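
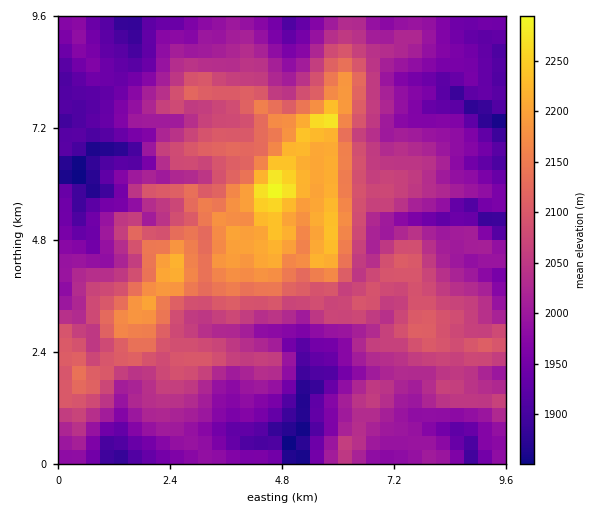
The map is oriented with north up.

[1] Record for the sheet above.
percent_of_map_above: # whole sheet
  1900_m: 96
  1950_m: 83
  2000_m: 62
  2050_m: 41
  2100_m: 22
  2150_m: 12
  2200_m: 6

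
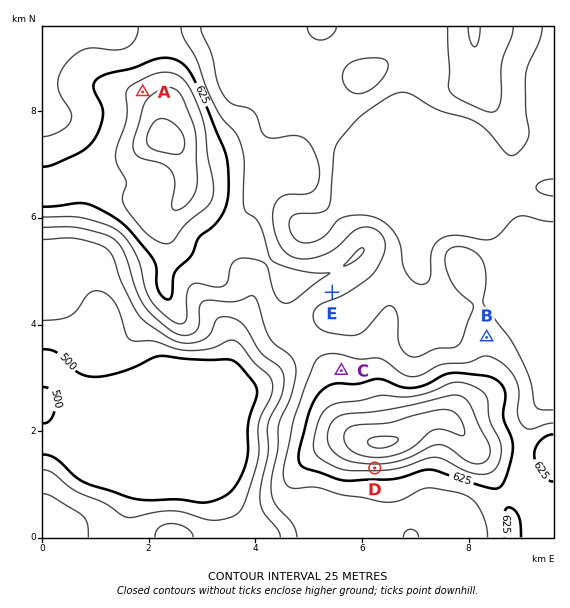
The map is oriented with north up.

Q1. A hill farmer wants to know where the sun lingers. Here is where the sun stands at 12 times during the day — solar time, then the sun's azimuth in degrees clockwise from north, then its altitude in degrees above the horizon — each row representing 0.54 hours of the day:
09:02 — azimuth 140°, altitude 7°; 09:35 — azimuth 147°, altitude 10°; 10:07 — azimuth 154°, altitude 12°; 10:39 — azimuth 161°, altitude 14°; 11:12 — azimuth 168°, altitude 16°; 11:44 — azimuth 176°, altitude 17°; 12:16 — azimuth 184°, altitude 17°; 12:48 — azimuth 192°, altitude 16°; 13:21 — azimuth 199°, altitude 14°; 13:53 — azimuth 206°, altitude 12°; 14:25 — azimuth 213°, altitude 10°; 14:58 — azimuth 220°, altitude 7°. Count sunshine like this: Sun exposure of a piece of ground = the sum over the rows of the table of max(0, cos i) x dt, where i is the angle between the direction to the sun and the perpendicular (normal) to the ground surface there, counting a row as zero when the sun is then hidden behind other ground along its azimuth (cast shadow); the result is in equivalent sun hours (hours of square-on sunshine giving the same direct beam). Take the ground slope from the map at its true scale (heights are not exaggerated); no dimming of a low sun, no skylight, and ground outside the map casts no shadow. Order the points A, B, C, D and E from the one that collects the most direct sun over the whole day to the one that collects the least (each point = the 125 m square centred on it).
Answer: D > E > B ≈ C ≈ A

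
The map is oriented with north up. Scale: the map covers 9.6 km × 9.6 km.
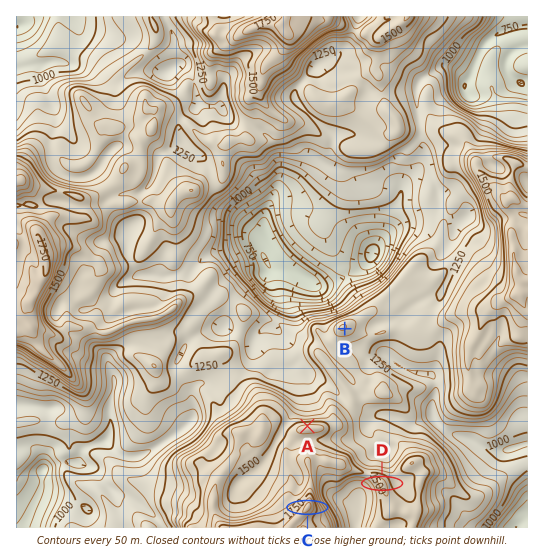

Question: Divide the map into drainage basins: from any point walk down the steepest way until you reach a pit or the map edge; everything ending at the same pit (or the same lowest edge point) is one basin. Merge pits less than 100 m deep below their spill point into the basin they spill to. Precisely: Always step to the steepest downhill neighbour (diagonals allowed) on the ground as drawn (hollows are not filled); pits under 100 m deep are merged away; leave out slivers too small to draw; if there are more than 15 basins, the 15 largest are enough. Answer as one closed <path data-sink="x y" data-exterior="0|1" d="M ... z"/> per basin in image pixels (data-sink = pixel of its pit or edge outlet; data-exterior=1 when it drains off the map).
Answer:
<path data-sink="265 258" data-exterior="0" d="M406 16l-193 0 3 9-1 9 6 3 14 0 27-12 19 0 7 10 0 6-4 8-19 17-4 19-12 16 2 13-6 11 2 13-16 2-8 9 0 28-5 4-16 4-9 6-11 1-11 13-9 0-12-5-19 1-20 4-25 14-5-2 2-15-4-5-16-5-34-7-8-5-5 2 1 149 10-7 6 5 10 2 12 5 12-9 42 5 24-11 17-2 7 31-4 15 8 12 9 2 8-3 25-19 18-2 6 7 9 20 20 16 7 16 0 16-4 5-13-3-6 2-4 20-21 32-2 25 9 17 81-1-6-5 0-4 11-11 1-4 2-29-5-14-16 0-2-2-1-9 4-10 6-7 5-3 23-1 8-3 3-6 13-10 4-8 10-1 18-7-16-10-30-38-2-4 9-13 4-1 19 8 10 0 11-4 45-3 22-13 33-4 29-16 5 0 4 11 4 3 0-142-7-3-28-8-7 1-9 7-24 0-6 9-16 13-3 8 0 7 5 12 10 9 0 9-6 14-19 16-18 22-31 30-17-26-31-61 20-35 0-20 7-17 3-3 19 0 7-3 5-3 17-16-4-11-11-15-4-22-5-10 0-5 4-11 0-16 7-7 16-9 5-5z"/><path data-sink="43 470" data-exterior="0" d="M150 319l-17 2-24 11-42-5-12 9-12-5-10-2-6-5-11 7 1 197 204-1-8-16 2-25 21-32 4-20 6-2 13 3 2-2 2-19-3-8-9-13-15-11-9-20-6-7-18 2-25 19-8 3-9-2-8-12 4-15z"/><path data-sink="17 27" data-exterior="1" d="M150 16l-134 1 0 164 5-1 8 5 34 7 16 5 4 5-2 15 5 2 25-14 20-4 19-1 12 5 9 0 11-13 11-1 9-6 16-4 6-7-3-15 2-10 8-9 16-2-2-13 6-11-2-13 12-16 4-19 19-17 4-8 0-6-7-10-19 0-9 3-31 17-10 10-3 8 1 18-5-1-14 3-4 3-3 8-7 7-22 8-8 0-2-6-15-3-10-7-3-6 0-9 36-33 3-6 0-10z"/><path data-sink="517 527" data-exterior="1" d="M519 295l-13 4-20 12-33 4-22 13-45 3-11 4-10 0-19-8-4 1-9 13 2 4 30 38 16 10-18 7-10 1-4 8-9 6-7 10-8 3-23 1-5 3-9 13 0 13 2 2 17 1 18-1 16 4 17-11 9-2 14-12 10 1 10 4 6 6 4 11 12 13-4 13-2 20-4 7 0 14 114 0 1-218-4-4z"/><path data-sink="521 83" data-exterior="0" d="M527 16l-120 0-5 7-16 9-7 7 0 16-4 16 5 10 4 22 15 24 3 2 33-1 20 7 10 7 12 22 1-3 15-5 14 3 20 8z"/><path data-sink="373 253" data-exterior="0" d="M435 128l-36 0-17 17-12 6-19 0-6 8-4 12 0 20-20 35 31 61 12 16 3 10 4-1 29-29 12-16 13-10 15-18 3-17-10-9-4-8-1-11 3-8 10-7 12-15 23-1-8-17-7-9z"/><path data-sink="169 70" data-exterior="0" d="M211 16l-60 0 5 13 0 10-17 20-19 15-3 4 0 9 3 6 10 7 15 3 2 6 8 0 22-8 7-7 5-10 16-4 5 1-1-18 3-8 10-10 14-7-19-2-2-2 1-9z"/><path data-sink="355 526" data-exterior="0" d="M325 460l-15 0-2 2 3 12-2 29-1 4-11 11 0 4 6 6 109-1 1-12-21-5-7-20-8-13z"/>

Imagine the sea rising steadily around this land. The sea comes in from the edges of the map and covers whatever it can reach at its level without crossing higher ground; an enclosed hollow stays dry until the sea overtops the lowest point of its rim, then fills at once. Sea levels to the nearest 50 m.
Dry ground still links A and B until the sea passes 1300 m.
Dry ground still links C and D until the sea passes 1500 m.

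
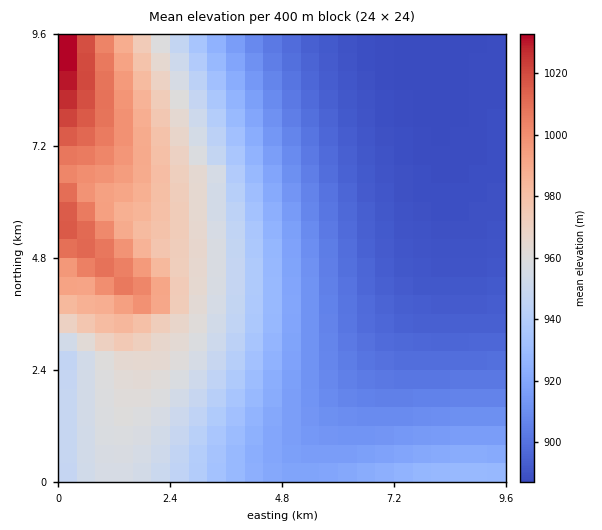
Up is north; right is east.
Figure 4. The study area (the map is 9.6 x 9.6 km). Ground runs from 885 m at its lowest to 1040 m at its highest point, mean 930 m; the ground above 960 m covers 21.5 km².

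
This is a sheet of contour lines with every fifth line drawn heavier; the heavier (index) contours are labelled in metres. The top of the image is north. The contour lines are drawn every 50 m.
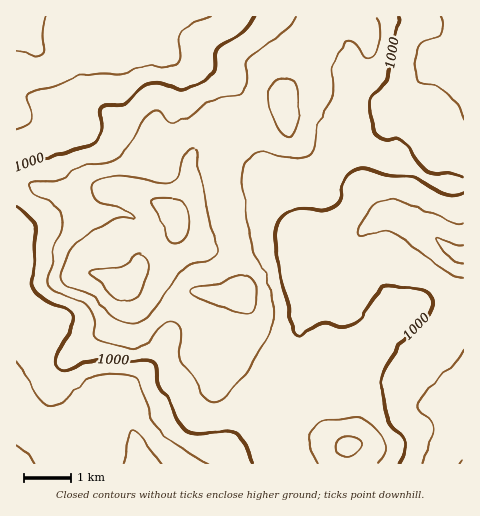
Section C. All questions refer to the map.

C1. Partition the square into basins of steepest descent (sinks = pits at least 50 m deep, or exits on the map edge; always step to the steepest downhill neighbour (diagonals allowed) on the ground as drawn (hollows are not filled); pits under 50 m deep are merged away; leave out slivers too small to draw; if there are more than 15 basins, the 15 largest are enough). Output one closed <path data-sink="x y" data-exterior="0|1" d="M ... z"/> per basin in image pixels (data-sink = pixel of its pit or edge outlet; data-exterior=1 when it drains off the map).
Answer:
<path data-sink="463 255" data-exterior="1" d="M285 109l-12 3-32 17-9 1-18-6-7 7-16 24-1 31-2 8-9 13-7 6 3 7-1 17-13 15-15 8-8 9 20 3 22 14 16 6 21 3 24-3 5 16 0 13-14 32-18 21 0 5 4 7 9 9 22 13 38 41 38-6 24 2 5-6 6-26-2-49 4-16 24-29 11-9 34-10 33-2 0-112-12-1-21-6-38-18-45-14-11-1-14 3-14-2-11-7-9-10z"/><path data-sink="140 463" data-exterior="1" d="M28 186l-12 1 1 277 329-1 2-18-23-2-38 6-38-41-22-13-9-9-4-7 0-5 16-18 10-20 6-15-1-17-4-12-12 3-33-3-16-6-22-14-10-3-11 1 4-7 20-11 10-10 4-7-1-20-7-7-19-10-28-8-16 0-22 12-6 0-24-11z"/><path data-sink="22 17" data-exterior="1" d="M364 16l-347 0-1 170 36 5 24 11 6 0 22-12 16 0 28 8 24 15 7-6 9-13 2-8 1-31 16-24 7-7 18 6 9-1 32-17 12-3-2-18 19-38 18-18 14-6 10-3 21 2z"/><path data-sink="463 66" data-exterior="1" d="M463 16l-98 0 0 12-21-2-24 9-23 25-14 31 4 29 4 13 14 11 11 5 21-3 11 1 45 14 45 21 14 3 11 0z"/><path data-sink="463 463" data-exterior="1" d="M463 298l-32 2-34 10-11 9-24 29-4 16 2 49-6 26-7 9 0 16 117-1z"/>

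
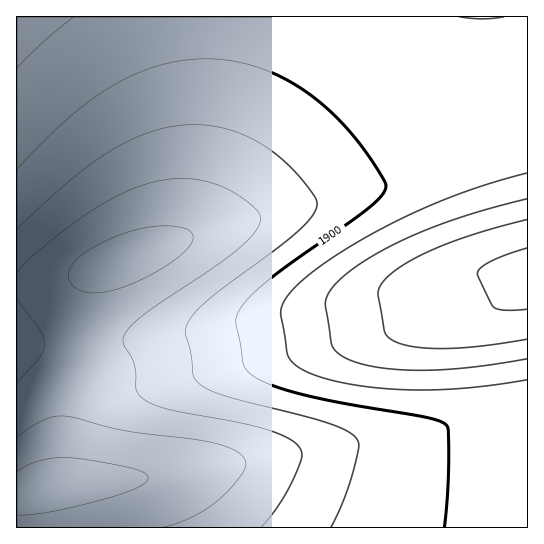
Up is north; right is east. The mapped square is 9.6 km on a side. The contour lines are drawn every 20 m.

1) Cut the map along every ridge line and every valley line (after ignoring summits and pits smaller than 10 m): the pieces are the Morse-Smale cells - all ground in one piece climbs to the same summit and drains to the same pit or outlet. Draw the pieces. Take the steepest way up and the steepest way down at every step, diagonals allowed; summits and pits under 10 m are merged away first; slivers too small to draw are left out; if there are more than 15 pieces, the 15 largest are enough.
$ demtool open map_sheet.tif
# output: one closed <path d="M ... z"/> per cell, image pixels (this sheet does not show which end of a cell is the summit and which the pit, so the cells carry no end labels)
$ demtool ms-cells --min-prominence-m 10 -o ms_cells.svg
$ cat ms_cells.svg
<path d="M527 16l-310 0-6 99-8 58-12 53-3 5-9 8-66 24-21 12-5 10-4 17-2 40 52-1 62-8 202-37 130-32z"/><path d="M527 264l-130 32-179 33-71 11-65 3-1 28-6 16-10 11-2 7-2 76-7 6-38 8 0 32 511 1z"/><path d="M215 16l-199 1 1 268 37-2 27-7 96-36 11-9 8-25 11-59 8-77z"/><path d="M81 343l-47 0-16 1-2 2 1 149 37-8 7-6 2-76 2-7 10-11 6-16z"/><path d="M98 269l-44 14-37 2-1 60 65-2 3-49 5-15z"/>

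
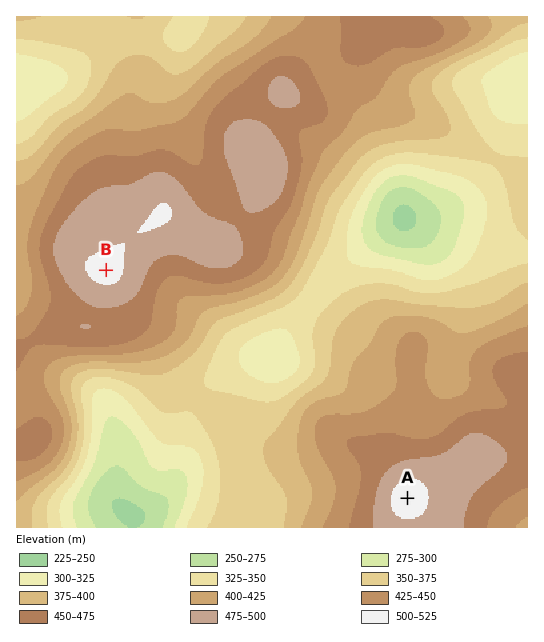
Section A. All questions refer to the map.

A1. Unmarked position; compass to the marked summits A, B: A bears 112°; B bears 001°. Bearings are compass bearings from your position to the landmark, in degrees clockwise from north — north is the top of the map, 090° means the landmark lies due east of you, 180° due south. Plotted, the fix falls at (104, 376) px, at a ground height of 355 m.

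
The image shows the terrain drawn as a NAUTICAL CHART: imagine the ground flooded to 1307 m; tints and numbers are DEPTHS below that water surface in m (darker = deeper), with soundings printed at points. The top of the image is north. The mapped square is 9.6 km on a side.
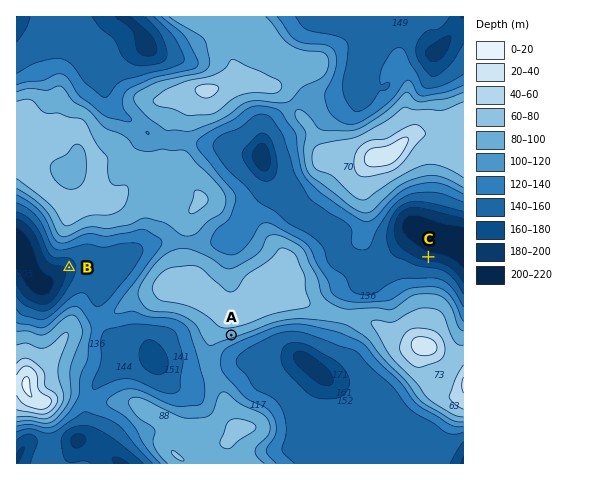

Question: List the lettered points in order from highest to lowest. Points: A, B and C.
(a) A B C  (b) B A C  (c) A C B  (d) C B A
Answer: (a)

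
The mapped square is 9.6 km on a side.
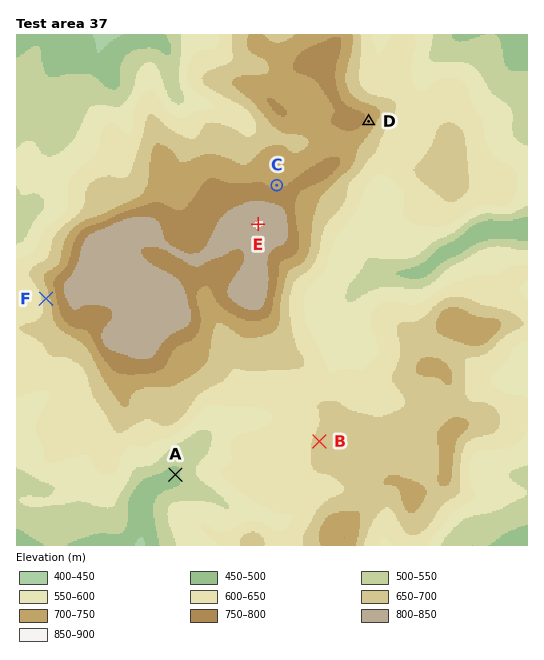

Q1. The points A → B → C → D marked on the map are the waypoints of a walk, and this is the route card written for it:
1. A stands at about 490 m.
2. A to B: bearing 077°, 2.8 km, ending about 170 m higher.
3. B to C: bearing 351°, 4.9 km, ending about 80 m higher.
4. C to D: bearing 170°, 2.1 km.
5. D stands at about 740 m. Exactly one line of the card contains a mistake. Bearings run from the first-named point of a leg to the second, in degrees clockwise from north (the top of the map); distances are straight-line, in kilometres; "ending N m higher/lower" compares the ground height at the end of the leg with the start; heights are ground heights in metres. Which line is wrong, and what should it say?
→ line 4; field bearing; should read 55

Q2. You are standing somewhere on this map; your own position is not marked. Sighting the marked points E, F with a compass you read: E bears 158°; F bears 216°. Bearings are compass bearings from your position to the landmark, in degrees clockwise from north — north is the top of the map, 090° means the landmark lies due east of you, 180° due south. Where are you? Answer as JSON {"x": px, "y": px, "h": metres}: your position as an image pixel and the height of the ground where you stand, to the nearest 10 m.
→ {"x": 202, "y": 84, "h": 640}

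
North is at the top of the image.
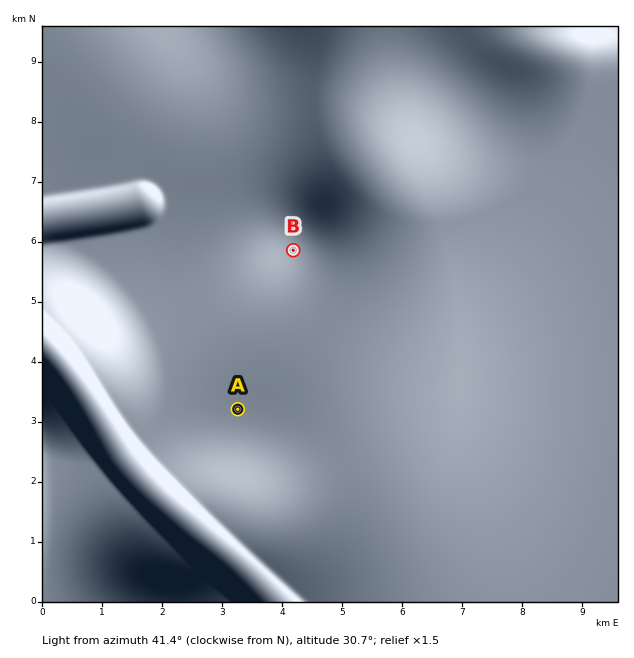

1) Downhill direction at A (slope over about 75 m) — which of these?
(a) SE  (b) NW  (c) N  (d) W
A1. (b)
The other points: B NW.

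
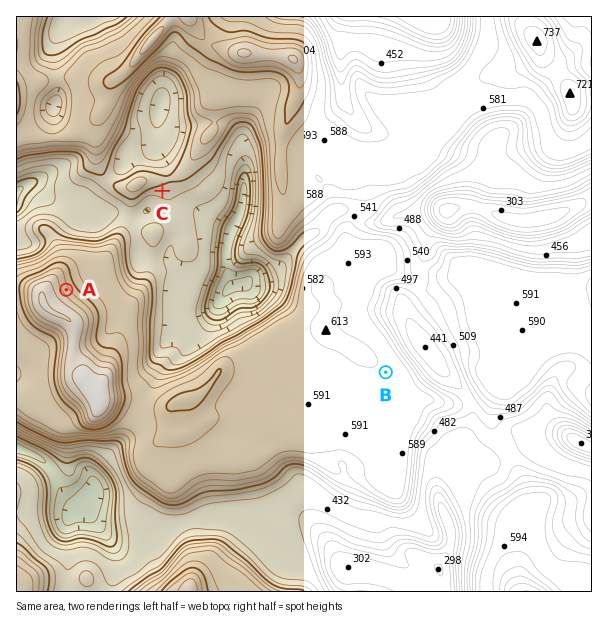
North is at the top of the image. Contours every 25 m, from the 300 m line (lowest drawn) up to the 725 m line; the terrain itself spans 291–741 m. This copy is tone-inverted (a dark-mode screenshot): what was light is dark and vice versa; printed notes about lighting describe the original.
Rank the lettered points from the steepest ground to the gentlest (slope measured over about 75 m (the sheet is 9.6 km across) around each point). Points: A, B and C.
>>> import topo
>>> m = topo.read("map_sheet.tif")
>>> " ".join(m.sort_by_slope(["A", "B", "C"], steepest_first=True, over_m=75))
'A C B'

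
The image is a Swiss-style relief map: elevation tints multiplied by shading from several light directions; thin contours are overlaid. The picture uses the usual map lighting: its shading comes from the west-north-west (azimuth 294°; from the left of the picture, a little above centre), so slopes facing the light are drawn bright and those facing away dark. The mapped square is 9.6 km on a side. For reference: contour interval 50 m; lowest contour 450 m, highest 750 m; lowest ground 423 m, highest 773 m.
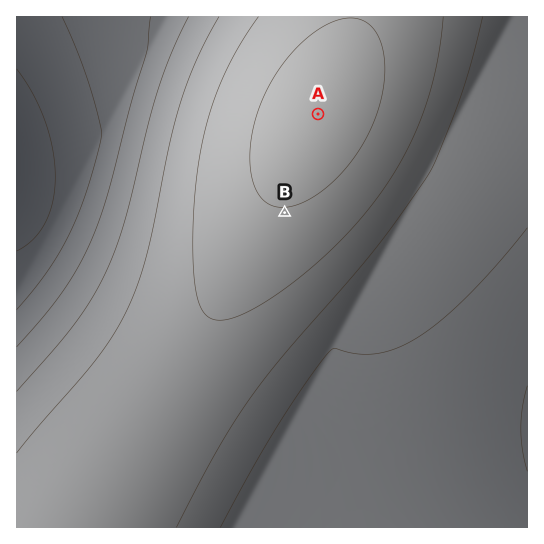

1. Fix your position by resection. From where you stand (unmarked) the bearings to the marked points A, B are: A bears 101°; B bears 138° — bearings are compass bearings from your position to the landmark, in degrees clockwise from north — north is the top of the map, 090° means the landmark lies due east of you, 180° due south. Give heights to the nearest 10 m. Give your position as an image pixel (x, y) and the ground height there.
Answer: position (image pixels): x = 170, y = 85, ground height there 620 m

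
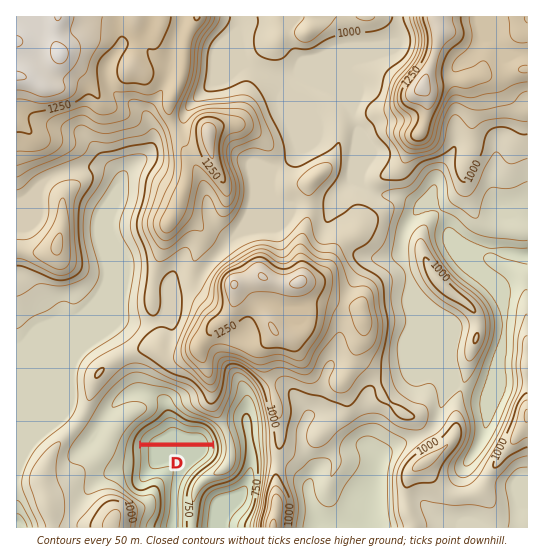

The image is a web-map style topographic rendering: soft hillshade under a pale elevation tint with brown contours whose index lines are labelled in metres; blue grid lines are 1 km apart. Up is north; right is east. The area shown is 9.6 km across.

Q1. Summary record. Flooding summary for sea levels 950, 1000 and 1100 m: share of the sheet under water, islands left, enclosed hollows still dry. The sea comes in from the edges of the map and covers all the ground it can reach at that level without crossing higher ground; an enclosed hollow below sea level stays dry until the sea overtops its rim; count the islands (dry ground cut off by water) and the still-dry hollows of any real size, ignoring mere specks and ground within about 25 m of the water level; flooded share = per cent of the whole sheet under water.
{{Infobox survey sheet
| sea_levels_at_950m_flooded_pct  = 37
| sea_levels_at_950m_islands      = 1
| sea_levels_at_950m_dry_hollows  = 0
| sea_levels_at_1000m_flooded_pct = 55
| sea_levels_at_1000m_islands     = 2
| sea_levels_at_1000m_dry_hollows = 0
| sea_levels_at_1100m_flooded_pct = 75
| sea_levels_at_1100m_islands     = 2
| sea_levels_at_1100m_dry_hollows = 0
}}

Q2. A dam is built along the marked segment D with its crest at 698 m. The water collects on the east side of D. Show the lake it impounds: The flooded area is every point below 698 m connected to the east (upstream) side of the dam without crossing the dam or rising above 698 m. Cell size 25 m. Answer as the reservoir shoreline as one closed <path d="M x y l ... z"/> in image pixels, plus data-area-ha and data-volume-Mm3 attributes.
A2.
<path d="M170 417l-1 2-2 0-1 1-1 0-4 4-2 0-2 3-2 0-1 1-1 0-3 3-1 0-8 7 0 3-1 1 1 1 72 0 0-1-1-1 0-3-1-1 0-2-3-2 0-2-2-2-1 0-2-1-1 0-1-1-12 0-2-2-2 0-2-1-1 0-3-3-1 0-1-1-2 0-1-1-3 0-1-2z" data-area-ha="41" data-volume-Mm3="16.99"/>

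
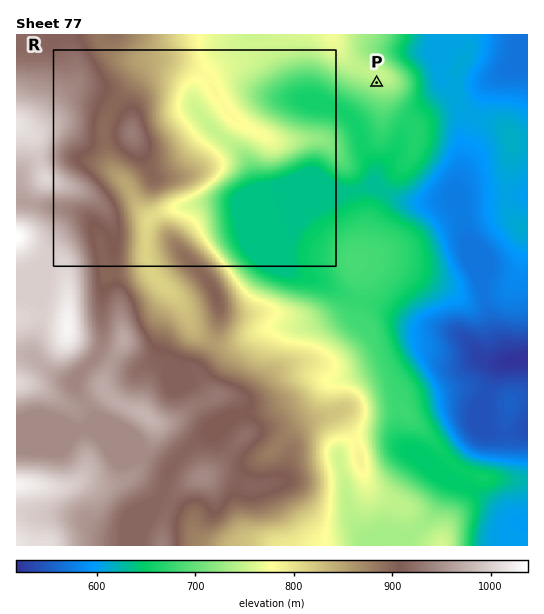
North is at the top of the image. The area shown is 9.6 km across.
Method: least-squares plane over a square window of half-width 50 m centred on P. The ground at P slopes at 6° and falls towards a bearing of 199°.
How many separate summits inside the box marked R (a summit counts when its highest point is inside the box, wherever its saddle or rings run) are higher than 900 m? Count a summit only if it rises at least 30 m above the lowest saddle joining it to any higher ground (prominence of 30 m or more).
1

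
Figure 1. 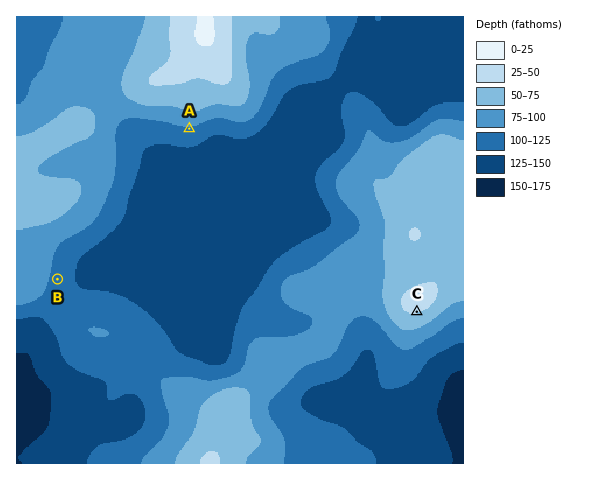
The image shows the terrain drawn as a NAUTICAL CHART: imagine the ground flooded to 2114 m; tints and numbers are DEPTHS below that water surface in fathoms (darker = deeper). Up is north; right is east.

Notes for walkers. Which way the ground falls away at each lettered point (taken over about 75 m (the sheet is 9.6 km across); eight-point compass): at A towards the S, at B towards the E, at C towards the S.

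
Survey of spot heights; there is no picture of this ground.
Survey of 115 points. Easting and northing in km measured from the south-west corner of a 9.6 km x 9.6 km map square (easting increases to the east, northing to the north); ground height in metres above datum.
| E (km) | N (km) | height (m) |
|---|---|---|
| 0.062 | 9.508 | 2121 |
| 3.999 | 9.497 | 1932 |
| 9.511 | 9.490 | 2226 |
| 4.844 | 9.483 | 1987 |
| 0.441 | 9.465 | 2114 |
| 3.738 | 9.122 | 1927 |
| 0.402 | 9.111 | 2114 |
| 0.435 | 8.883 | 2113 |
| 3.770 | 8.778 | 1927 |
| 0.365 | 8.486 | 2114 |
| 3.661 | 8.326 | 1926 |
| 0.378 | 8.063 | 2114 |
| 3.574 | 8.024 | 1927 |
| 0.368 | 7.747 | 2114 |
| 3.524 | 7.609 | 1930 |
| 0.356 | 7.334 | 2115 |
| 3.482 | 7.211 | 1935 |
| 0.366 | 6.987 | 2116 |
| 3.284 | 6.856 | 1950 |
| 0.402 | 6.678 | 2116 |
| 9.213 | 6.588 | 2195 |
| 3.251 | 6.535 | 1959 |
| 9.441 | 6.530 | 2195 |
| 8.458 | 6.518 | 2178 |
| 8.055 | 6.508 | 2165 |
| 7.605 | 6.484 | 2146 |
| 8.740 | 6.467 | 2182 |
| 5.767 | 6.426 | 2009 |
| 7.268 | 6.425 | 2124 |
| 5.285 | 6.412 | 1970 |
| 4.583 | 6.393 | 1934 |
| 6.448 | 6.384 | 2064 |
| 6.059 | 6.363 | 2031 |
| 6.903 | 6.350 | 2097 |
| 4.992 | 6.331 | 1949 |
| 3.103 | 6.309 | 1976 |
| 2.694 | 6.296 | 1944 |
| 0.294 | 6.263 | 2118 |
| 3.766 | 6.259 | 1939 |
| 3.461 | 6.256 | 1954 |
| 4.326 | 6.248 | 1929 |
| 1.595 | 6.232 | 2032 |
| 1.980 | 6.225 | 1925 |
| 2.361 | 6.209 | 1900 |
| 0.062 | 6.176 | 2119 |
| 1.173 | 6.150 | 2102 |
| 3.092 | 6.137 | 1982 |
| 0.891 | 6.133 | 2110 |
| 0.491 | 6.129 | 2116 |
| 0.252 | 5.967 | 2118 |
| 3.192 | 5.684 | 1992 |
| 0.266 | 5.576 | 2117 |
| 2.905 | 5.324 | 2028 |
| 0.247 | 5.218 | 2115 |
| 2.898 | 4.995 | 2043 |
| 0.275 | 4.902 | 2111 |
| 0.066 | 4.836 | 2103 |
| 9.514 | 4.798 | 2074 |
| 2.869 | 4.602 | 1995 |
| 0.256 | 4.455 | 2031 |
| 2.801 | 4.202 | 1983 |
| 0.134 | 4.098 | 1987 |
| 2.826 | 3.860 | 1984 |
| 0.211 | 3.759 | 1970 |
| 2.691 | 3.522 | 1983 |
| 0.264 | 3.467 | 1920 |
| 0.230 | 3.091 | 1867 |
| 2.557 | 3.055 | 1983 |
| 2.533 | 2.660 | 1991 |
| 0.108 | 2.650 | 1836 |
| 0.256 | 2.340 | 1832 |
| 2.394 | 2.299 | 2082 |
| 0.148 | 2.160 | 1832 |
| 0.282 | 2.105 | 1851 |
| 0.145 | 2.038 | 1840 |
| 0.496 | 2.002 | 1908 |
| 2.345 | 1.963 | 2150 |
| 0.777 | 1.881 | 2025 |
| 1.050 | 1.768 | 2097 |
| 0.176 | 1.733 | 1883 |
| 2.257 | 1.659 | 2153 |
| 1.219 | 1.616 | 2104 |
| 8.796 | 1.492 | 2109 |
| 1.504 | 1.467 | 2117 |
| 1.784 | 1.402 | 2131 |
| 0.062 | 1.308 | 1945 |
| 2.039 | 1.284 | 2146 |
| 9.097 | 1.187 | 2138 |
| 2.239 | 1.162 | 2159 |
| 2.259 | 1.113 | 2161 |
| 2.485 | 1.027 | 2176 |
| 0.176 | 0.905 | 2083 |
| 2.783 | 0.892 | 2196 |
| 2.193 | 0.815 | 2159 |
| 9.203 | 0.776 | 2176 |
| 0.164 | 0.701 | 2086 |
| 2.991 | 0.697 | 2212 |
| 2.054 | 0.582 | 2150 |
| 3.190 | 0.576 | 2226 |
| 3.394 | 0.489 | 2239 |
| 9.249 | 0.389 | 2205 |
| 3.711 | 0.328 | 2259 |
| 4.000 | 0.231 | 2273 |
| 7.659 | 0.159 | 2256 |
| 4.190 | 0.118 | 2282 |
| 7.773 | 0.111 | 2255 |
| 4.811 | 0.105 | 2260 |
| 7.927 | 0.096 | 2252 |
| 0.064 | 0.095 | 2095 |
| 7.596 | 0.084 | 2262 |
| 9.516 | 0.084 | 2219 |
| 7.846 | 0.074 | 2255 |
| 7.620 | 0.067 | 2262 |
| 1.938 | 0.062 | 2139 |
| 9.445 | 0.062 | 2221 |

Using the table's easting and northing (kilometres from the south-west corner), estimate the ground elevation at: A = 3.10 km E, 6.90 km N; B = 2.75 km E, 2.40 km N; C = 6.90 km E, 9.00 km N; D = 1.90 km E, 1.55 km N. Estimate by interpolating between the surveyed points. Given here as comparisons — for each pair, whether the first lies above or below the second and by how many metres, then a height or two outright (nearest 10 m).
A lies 210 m below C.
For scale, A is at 1960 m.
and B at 2000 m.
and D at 2140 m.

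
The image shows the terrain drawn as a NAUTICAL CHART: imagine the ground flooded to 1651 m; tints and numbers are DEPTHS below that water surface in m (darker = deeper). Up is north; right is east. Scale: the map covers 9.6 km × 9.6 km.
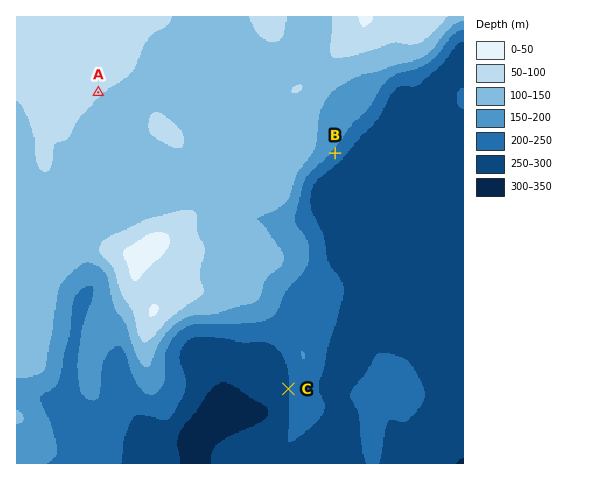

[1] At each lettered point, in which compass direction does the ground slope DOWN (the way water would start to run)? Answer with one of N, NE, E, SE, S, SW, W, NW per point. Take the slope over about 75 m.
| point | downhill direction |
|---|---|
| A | SE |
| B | SE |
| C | W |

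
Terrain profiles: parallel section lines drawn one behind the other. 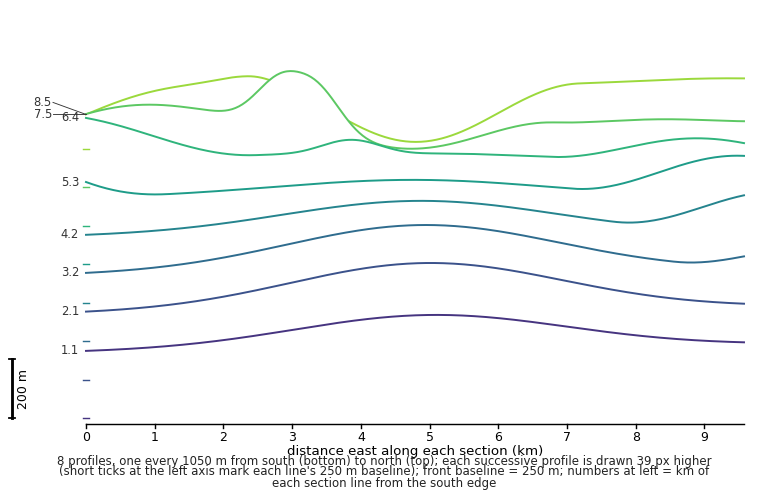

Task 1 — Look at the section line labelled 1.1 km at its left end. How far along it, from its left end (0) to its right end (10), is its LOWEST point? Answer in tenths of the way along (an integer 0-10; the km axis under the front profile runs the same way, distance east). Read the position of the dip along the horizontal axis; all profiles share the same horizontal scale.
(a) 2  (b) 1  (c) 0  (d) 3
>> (c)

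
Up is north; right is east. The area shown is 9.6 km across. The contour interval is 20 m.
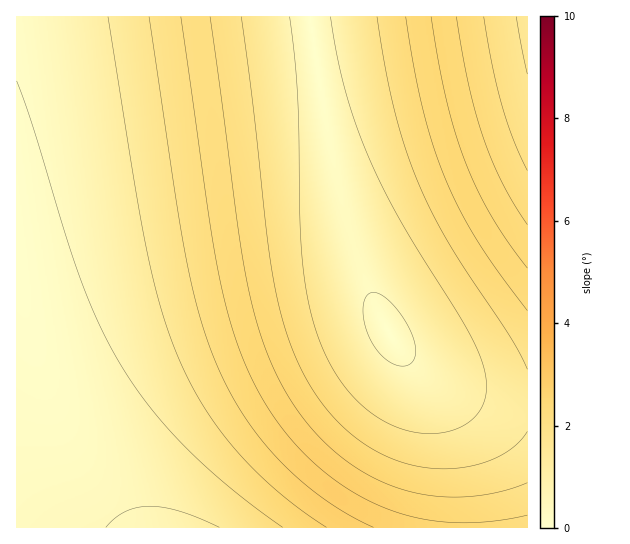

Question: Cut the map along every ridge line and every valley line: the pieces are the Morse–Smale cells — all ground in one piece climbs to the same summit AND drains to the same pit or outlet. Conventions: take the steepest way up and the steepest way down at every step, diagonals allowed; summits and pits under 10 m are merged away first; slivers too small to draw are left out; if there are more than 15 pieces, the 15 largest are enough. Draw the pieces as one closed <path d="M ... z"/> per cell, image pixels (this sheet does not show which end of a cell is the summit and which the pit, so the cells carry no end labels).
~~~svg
<path d="M310 16l-294 1 1 511 511-1 0-125-26-2-32-7-28-10-20-12-26-26-13-23-12-27-19-54-13-52-18-92z"/><path d="M527 16l-216 1 10 80 18 92 17 65 27 68 17 28 17 17 13 9 40 17 44 8 14 0z"/>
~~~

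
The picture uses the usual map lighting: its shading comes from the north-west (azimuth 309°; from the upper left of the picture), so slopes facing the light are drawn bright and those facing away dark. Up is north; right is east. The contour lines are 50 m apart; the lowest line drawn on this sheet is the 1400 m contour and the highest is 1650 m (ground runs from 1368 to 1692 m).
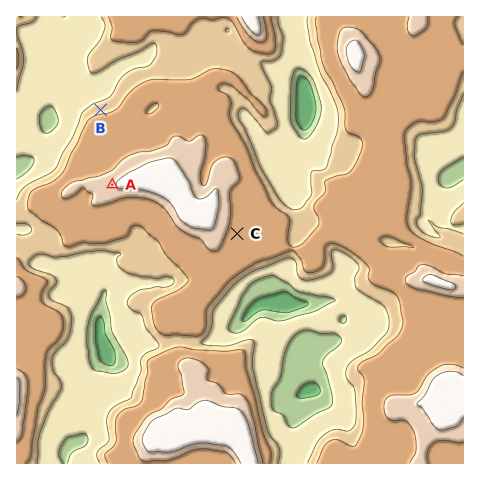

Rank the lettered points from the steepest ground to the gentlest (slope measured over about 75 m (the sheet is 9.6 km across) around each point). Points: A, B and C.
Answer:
B A C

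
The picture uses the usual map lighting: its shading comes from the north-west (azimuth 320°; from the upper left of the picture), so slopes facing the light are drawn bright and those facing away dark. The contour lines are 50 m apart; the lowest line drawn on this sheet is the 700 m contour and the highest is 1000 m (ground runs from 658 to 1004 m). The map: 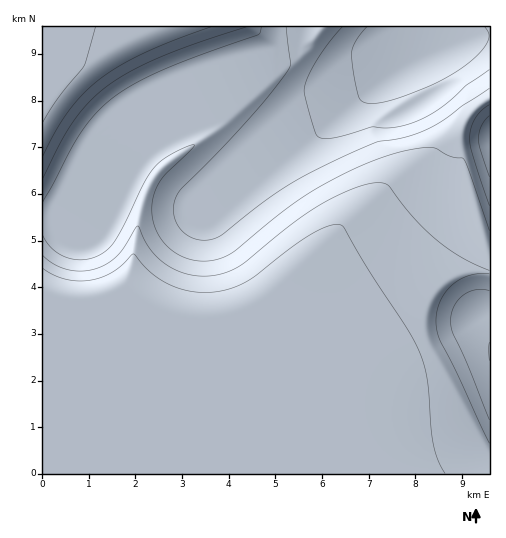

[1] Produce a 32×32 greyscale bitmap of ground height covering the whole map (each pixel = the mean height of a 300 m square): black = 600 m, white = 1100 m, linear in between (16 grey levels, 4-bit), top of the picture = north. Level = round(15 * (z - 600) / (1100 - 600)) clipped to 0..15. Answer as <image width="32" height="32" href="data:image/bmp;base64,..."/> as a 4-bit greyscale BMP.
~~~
<image width="32" height="32" href="data:image/bmp;base64,Qk12AgAAAAAAAHYAAAAoAAAAIAAAACAAAAABAAQAAAAAAAACAAATCwAAEwsAABAAAAAAAAAAAAAAABEREQAiIiIAMzMzAERERABVVVUAZmZmAHd3dwCIiIgAmZmZAKqqqgC7u7sAzMzMAN3d3QDu7u4A////AMzMzMzLu7u7u7u7u7u7uqrMzMzMy7u7u7u7u7u7u6qqzMzMzMy7u7u7u7u7u7uqqczMzMzMu7u7u7u7u7u7qqnMzMzMzLu7u7u7u7u7u6qozMzMzMy7u7u7u7u7u7uql8zMzMzMy7u7u7u7u7u7qofMzMzMzMu7u7u7u7u7uqmGzMzMzMzLu7u7u7u7u7qodszMzMzMzLu7u7u7u7u6mHbMzMzMzMy7u7u7u7u7qpdmzMzMzMzLu7u7u7u7uqqXdszMzMy7u7u7u7u7u7qqmHfLu7zLuqqqu7u7u7uqqqmIqZmru6mYmaq7u7u6qqqZmZh3iaqYd3iZq7u7uqqpmZl3d3iph2ZniJq7u6qqmZmZd3d3mHZmZneJqruqqZmZiHd3d4h2ZmZneJqqqqmZiIh3d3d4dmZmZmeImqqZmIiHh3d3eHZmZmZmd4mZmYiIhpd3d3eHZmZlVWZ3iJiIiHWYd3d3eHZmZVVVZneIiIh1qXd3d3d3ZmVVVVVmZ3d3ZLqHd3d3d3ZlVVRERVVmd2TLmHd3d3d3ZlVURERERVZ1zKmHd3d3d3ZVVEQzMzNFZsy6mHd3d3d3ZVRDMyIzNFbMy6mId3d3d2ZUQzMiIjNFzMzLqYh3d3dmZUMyIiIiNMzMzMuqmId3ZmVDMiIiIiPMzMzMy7qZh2ZmVDMiIiIz"/>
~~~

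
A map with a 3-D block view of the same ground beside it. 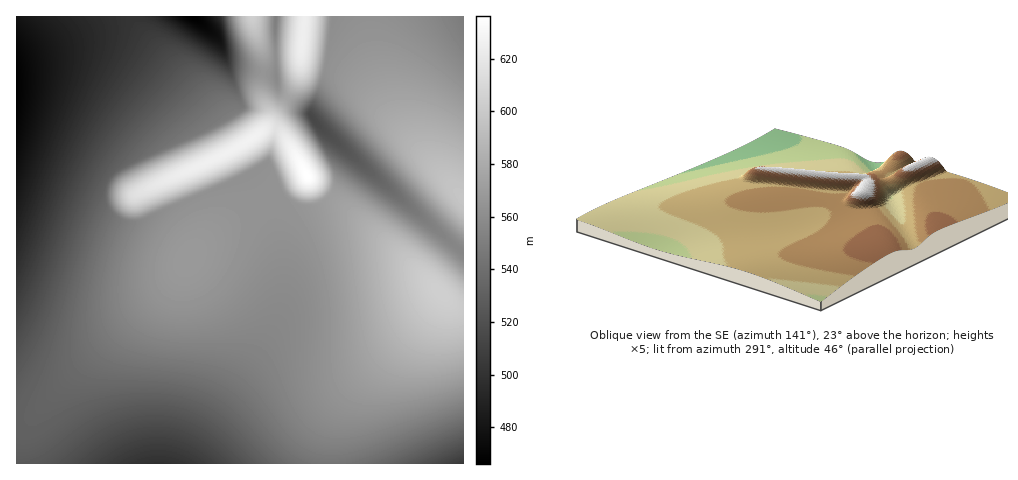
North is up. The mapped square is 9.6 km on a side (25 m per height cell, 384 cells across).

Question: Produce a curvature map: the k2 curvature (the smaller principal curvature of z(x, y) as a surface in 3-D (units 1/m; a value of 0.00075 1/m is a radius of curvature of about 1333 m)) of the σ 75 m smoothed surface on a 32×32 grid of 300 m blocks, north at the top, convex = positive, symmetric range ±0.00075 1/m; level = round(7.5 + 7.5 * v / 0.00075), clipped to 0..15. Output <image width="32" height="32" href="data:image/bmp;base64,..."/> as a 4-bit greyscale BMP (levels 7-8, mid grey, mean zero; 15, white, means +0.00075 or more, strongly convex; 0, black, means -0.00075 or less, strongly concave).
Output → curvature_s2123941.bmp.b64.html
<image width="32" height="32" href="data:image/bmp;base64,Qk12AgAAAAAAAHYAAAAoAAAAIAAAACAAAAABAAQAAAAAAAACAAATCwAAEwsAABAAAAAAAAAAAAAAABEREQAiIiIAMzMzAERERABVVVUAZmZmAHd3dwCIiIgAmZmZAKqqqgC7u7sAzMzMAN3d3QDu7u4A////AIiId3d3d3d3iIiIiIiId3eIiHd3d3d3d3iIiIiId3d3iId3d3d3d3d3iIiIh3d3d4h3d3d3d3d3d4iIiHd3d3iHd3d3d3d3d3d4iId3d3d4d3d3d3d3d3d3d4h3d3d3iHd3d3d3d3d3d3d3d3d3d4h3d3d3d4d3d3d3d3d3d3iId3d3d3iId3d3d3d3d3eIiHd3d3eIiId3d3d3d3d3iIh3d3d4iIiId3d3d3d3eIiId3d3iIiIiId3d3d3d4iIiHd3eIiIiIiHd3d3d3eIiIh3d4iIiIiIiHd3d3d3iIiId3eIiIiIiId3d3d3d4iIdnd4iIiIiIiHd3d3d3eIh1R3iIiHd4iIh3d3d3d3iHVGd3iIYiJniId3d3d3d3dUaHd4hyqnMld3d3UiZ3d0Roh3d4crmIdCR3dTqSd2RHiId3d3NoiIiFI3J5tHZFeIiHd3d3QleIiIYiiIJUV4iIh3d3d3dCR3d4YohRRXd4iId3d3d3d1I2eISHA2d3d3eHd3d3d3d3YjeIYwZ3d3d3d3d3d3d3d4dSVzI3d3d3d3d3d3d3d3eIRnRHJ3d3d3d3d3d3d3d3hzdieUZ3d3d3d3d3d3d3d3YmYYlkd3d3d3d3d3d3d3dyNnCIc3d3d3d3d3d3d3d3UGhwiHJ3d3d3d3d3d3d3dUGIcHeCd3d3d3"/>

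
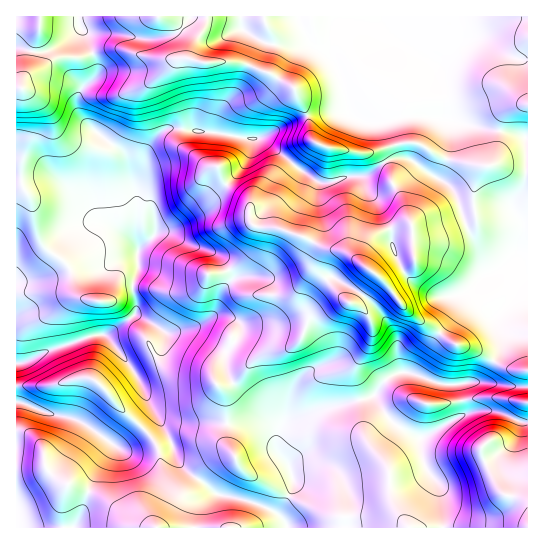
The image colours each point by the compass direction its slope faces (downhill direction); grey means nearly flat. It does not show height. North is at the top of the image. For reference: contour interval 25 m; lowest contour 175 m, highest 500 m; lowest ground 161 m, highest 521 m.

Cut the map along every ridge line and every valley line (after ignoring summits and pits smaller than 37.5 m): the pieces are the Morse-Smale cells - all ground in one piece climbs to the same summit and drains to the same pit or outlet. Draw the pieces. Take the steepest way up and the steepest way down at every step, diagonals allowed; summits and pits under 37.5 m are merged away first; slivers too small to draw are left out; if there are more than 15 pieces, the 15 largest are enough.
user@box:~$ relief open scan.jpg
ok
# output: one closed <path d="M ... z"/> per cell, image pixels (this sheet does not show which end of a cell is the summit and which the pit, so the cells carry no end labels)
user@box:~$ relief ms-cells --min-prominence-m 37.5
<path d="M177 128l-8 0-10 5-8 10-6 11-1 12-8 17 0 58 2 8-9-12-14-9-21-9-25-29-12-11-18-2-23 5 0 345 58 1 10-21 9-29 16-25 3-8 11 2 7-4 22-21 3-9 17 30 5 18 12 12 29 22 32 6 25 11 10 10 2 6 155 0 1-17-3-21-17-29-3-22 39-22 5-4-5-29 32-1 20 4 17-1 0-216-4 19-9 13-2 9-6-4-9 0-35 6-10-24-7-6-13-7-24-17-18 0-25 17-15 0-21 7-11 0-24-16-33-28-16 0-32-7z"/><path d="M241 16l-162 1 0 8 8 12 9 26 0 12-16 16-3 7 0 12 4 8 13 13 29 22 12 43 1-13 8-17 4-19 11-14 10-5 8 0 37 4 32 7 16 0 33 28 24 16 11 0 21-7 15 0 25-17 18 0 38 24 6 7 10 23 35-6 9 0 6 3 0-5 11-16 3-11 0-41-17-5-24-3-57-13-27 0-25 7-18-3-11-7-8-39-9-19-5-4-7-2-9-6-13 2-20 0-12-2-24-16z"/><path d="M527 16l-285 0-1 11 13 10 15 7 28 1 13-2 7 5 9 3 5 4 9 19 8 39 11 7 18 3 25-7 27 0 57 13 24 3 17 5z"/><path d="M78 16l-62 1 0 164 9 0 14-4 18 2 12 11 25 29 21 9 14 9 8 10 0-42-8-24-4-23-6-9-25-18-12-12-5-9 0-12 3-7 16-16 0-12-9-26-8-12z"/><path d="M155 413l-3 9-22 21-7 4-11-2-3 8-16 25-18 50 212-1-2-5-10-10-25-11-32-6-29-22-12-12-5-18z"/><path d="M493 411l-18 0-9 2-46 26 3 22 17 29 3 38 85-1 0-104z"/><path d="M491 383l-26 0-6 2 5 25-1 4 12-3 18 0 10 2 15 8 9 2 1-36z"/>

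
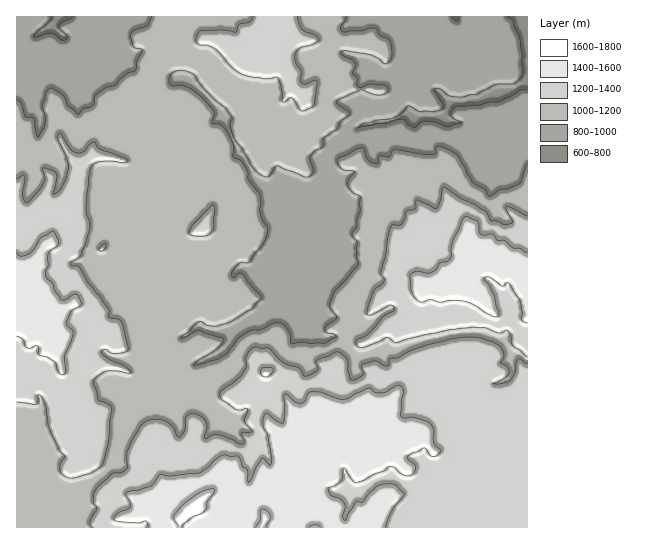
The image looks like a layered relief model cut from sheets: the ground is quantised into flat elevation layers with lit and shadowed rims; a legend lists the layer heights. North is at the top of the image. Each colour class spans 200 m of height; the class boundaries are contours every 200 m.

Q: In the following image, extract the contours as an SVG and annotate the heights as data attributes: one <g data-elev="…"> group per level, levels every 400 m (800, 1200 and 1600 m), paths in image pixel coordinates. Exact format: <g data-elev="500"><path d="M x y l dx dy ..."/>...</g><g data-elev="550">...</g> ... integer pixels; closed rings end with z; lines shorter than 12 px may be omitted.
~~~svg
<g data-elev="800"><path d="M527 90l-6 0-10 6-13 6-43 5-3 4-1 5 4 4 7 2-13 5-14-5-10-1-4 1-7 6-7-3-2-5-3-1-15 4-29 4 7-4 29-5 7-4 8-8 10 6 15-1 7-1 2-3 0-2-9-15 1-1 6 0 9 7 12 1 15-3 18-9 18-1 4-2 4-4 2-7-3-29-6-15-1-6-6-4"/><path d="M73 17l-11 5-3 4 0 3 8 6 0 3-2 2-3 0-7-5-4-1-17 4 1-4 15-13 1-4"/></g><g data-elev="1200"><path d="M17 402l18 3 3-3 0-7 4 2 4 9 3 23 10 21 6 7-5 6 0 8 7 6 10 0 14-4 10-7 2-4 5-20 3-35-2-3-11-4-5-19 5-5 9-5 24 2-5-6-17-8-8-6 4-4 9 5 9-2 5-2-6-28-3-3-11-2 0-8-21-27-7-13-3-3-6-1-1-2 11-8 9-26 0-7-3-8-1-8 3-29 2-11 7-4 12-1 15 2 2-2 0-2-28-10-5-7-5 3-5 6-5 2-4 0-5-4-8-14-3-2-1 6 7 15 4 12-3 13-7 12-6 3 4-16-1-5-13-5 2 10-2 6-13 17-4 1-3-7 2-18-2-2-6 4"/><path d="M527 364l-6-5-3 0-3 14-5 8-7 2-9 1-1-1 12-5 4-5-2-6-6-4 3-8-2-6-8-7-12-4-19-1-12 2-37 10-16 9-8 1-1 6-2 1-4-1-8-4-12 3-2 3 3 7-7 5-4 1-3-1-3-20-9-7-21 9 1 9-8 5-5 1-6-8-16-5-14-15-15-1-4 3-3 5-1 12-4 8-9 8-11 7-2 4 2 5 13 10 4 1 8-1-3 12 8 10-2 2-8 0-1 2 3 6 0 2-5 1-6-4-16-5-12 3 2-11-1-5-4-5-7-3-5 0-4 3-1 13-6 8-2-3-4-8-7-6-9-2-10 2-7 5-9 17-4 11 0 15-5 3-10 2-13 11-4 6-2 11 4 7-7 12 0 4 2 2"/><path d="M99 250l2 1 3-1 2-6-4 1z"/><path d="M192 235l13 1 7-5 2-4 0-22-3 1-18 19-4 8z"/><path d="M527 216l-20-9-1 2 6 12 0 2-7 2-7-4-7 0-6-10-24-13-18-11-3 14-3 8-20-9-2 9-8 2-5 13-3 2-6-1-3 4-5 28-4 16 3 8-2 4-8 5-5 15-2 9 2 1 4-1 17-9 3 1 2 4-12 7-14 17-11 5-2 3 2 5 4 1 24-10 3 0 8 5 10-4 40-9 26-3 12 1 14 5 8-3 4 5 2 10 14 12"/><path d="M253 17l-4 5-10 3-2 6-2 1-13-2-21 1-4 4-1 7 3 3 10 1 6 3 17 18 10 7 21 5 15-1 4 12 0 11 3 1 6-4 8 11 4 2 11-6 3-23-2-2-10 4-4-2 0-11-5-8-1-8 4-7 14-4 6-5-4-4-12-5-4-5-2-8"/></g><g data-elev="1600"><path d="M181 527l12-10 8-3 4-4 2-8 7-9 0-4-5 0-10 4-17 13-8 11 0 3 5 7"/><path d="M266 527l4-10-1-4-6-4-3 2 0 8-4 8"/><path d="M320 527l-5-2-6 2"/></g>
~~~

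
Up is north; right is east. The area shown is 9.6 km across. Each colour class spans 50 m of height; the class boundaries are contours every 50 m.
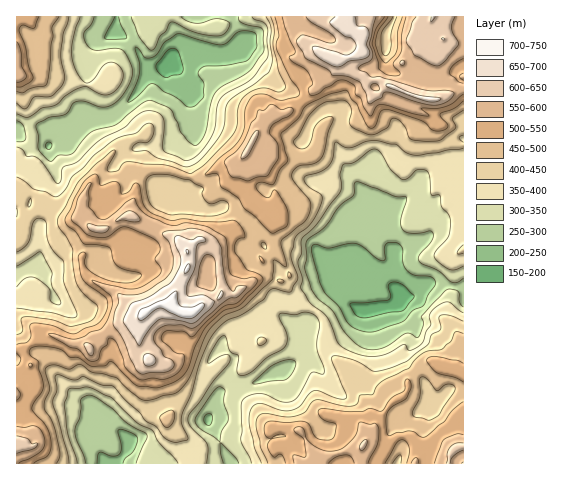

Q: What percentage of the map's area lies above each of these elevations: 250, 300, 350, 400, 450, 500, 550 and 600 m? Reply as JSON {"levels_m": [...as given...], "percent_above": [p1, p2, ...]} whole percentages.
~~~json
{"levels_m": [250, 300, 350, 400, 450, 500, 550, 600], "percent_above": [94, 83, 70, 56, 43, 29, 17, 8]}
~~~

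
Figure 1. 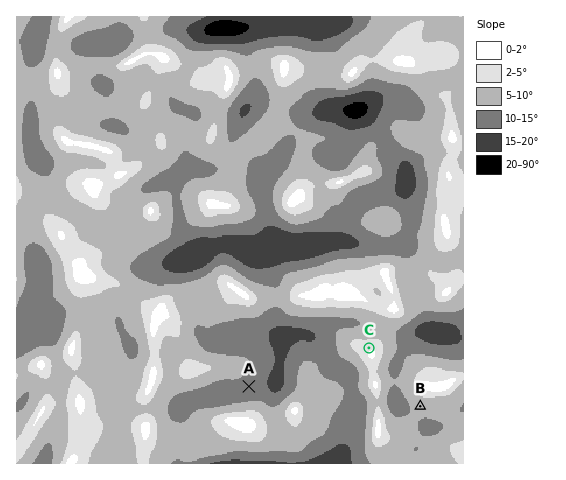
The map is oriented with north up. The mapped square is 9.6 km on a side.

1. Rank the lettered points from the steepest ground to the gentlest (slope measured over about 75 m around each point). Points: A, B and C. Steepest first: A B C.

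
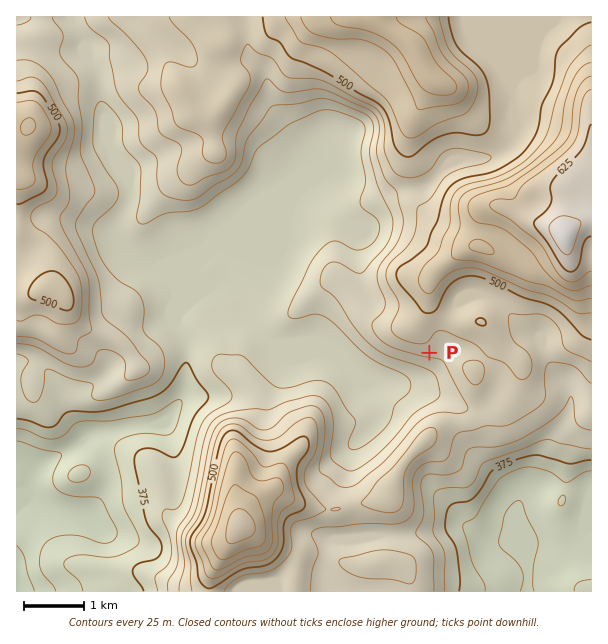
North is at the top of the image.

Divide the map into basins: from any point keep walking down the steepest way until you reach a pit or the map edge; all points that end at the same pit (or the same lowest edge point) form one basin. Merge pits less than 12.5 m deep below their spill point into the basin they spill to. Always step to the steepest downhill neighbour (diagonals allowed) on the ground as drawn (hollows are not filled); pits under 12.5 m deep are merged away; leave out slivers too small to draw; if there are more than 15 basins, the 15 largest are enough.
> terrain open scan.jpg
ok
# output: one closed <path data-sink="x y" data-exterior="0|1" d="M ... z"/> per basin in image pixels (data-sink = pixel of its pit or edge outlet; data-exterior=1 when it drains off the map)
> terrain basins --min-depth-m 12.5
<path data-sink="17 591" data-exterior="1" d="M591 16l-575 1 1 575 277 0 1-32-10-8-19-8-26-19 4-13 13-14 12-8 7 0 9 8 15 7 21 5 17 0 48-12 4-4 4-15 8-14 35-37 10-4 23-2 33-14 9-10 6-12 4-9 0-15 2-2 12-6 30-10 9-4 8-8 3-9-2-17-13-39-6-25 0-9 14-11 13-4z"/><path data-sink="527 591" data-exterior="1" d="M591 218l-12 4-14 11 0 9 6 25 13 39 0 23-9 11-51 20-2 2 0 15-4 9-6 12-9 10-33 14-23 2-10 4-31 31-12 20-4 15-7 5-33 6-12 5-17 0-21-5-15-7-9-8-7 0-12 8-10 9-7 18 26 19 19 8 10 8 1 32 296-1z"/>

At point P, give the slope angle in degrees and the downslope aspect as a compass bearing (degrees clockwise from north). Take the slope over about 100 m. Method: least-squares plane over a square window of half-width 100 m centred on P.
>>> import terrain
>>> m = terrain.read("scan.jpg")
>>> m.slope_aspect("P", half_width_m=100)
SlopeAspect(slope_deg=6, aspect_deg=179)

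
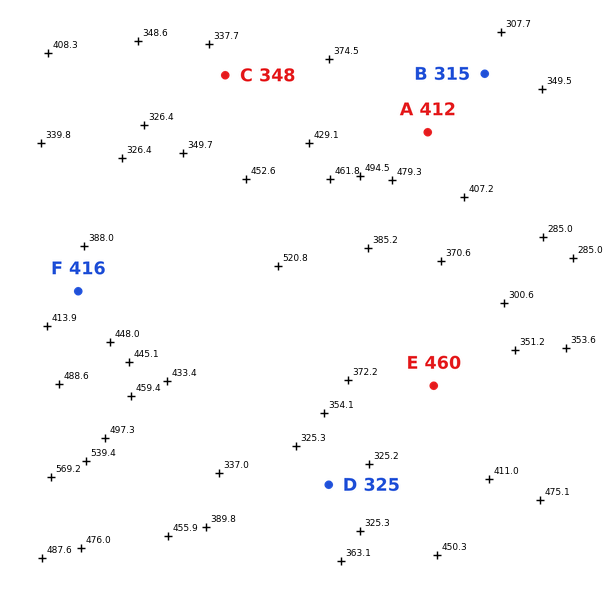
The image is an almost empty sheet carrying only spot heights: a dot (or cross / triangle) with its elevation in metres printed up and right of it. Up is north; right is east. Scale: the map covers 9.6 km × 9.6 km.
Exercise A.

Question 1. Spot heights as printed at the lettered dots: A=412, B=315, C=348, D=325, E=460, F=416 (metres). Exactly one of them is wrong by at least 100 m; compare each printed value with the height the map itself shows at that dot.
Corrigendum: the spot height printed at E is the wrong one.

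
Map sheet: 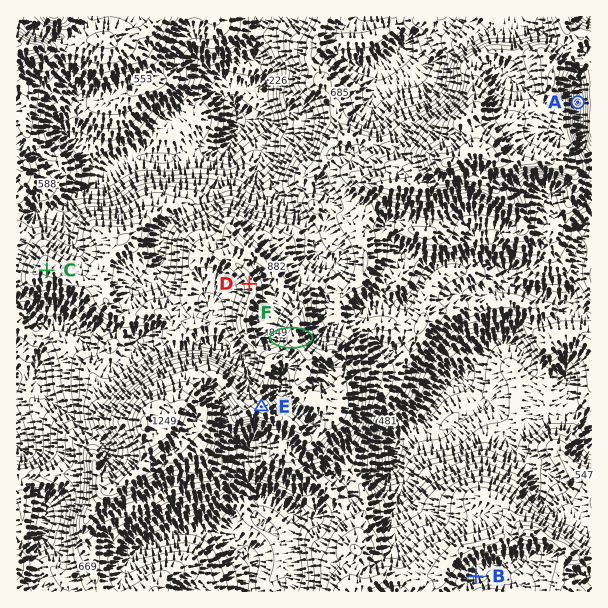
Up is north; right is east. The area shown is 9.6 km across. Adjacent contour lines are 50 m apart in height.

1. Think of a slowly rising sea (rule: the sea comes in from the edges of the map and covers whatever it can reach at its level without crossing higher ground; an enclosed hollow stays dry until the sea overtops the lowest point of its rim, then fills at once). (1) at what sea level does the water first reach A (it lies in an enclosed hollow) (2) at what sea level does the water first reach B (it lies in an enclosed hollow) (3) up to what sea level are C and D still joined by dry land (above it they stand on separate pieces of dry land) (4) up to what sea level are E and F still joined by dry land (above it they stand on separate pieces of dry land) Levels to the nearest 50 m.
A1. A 800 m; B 700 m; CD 750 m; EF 1000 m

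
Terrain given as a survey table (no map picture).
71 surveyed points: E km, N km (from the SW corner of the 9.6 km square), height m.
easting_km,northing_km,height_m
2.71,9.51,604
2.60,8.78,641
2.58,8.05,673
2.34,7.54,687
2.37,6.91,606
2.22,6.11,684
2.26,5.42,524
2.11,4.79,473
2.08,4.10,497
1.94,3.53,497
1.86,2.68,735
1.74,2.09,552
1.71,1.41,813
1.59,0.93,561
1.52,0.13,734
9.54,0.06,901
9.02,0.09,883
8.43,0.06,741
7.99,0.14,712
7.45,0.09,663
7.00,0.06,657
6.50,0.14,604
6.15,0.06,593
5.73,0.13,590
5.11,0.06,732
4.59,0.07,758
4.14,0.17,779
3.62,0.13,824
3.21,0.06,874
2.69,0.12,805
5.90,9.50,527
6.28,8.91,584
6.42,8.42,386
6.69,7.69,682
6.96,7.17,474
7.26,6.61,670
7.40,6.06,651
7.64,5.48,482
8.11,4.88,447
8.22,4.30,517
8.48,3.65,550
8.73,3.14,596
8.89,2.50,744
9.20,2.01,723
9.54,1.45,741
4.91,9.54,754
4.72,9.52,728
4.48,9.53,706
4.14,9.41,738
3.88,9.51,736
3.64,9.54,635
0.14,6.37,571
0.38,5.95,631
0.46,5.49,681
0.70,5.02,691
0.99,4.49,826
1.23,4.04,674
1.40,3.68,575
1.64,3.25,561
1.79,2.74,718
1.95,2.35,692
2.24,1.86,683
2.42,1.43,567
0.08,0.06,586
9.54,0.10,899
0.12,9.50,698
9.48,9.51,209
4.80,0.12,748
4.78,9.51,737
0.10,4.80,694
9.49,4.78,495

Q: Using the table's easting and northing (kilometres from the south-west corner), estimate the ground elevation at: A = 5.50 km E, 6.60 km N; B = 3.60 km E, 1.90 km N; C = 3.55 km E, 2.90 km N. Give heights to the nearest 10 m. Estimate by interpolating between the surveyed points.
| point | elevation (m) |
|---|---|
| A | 580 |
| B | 580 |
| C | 610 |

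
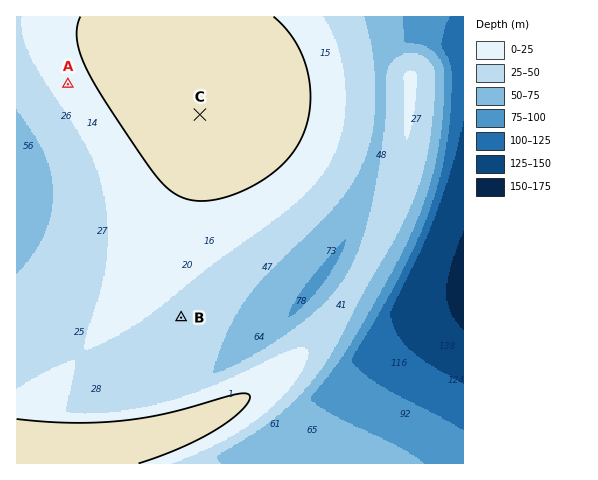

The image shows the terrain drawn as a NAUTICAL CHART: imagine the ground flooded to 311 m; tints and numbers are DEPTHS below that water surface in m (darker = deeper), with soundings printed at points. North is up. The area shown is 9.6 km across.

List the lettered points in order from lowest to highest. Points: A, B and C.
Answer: B A C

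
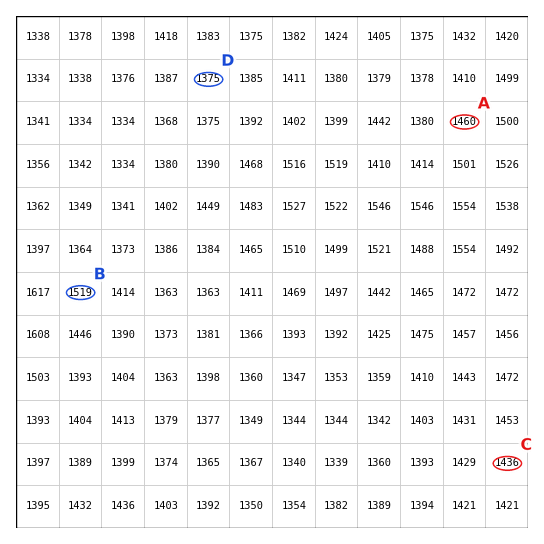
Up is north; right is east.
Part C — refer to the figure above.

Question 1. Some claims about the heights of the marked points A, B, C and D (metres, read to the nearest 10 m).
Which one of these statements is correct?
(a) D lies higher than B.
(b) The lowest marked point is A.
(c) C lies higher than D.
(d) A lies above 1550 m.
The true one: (c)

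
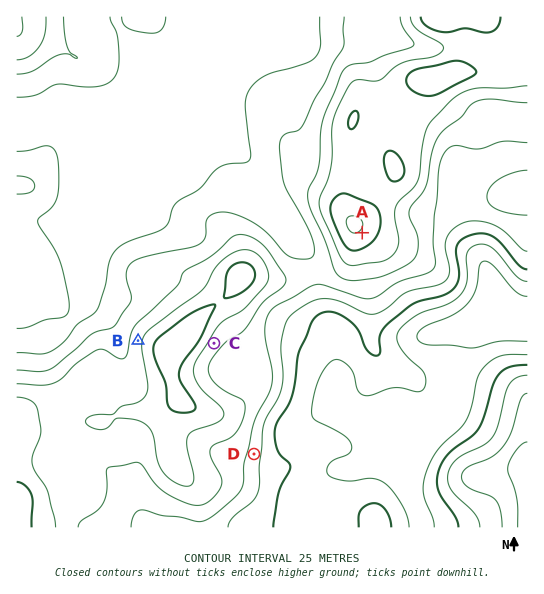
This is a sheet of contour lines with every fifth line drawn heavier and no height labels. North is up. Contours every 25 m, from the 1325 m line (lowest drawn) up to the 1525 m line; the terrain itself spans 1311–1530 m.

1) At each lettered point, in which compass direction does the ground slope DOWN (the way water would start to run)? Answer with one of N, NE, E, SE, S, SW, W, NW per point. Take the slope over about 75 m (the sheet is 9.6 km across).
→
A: SE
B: W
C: SE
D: E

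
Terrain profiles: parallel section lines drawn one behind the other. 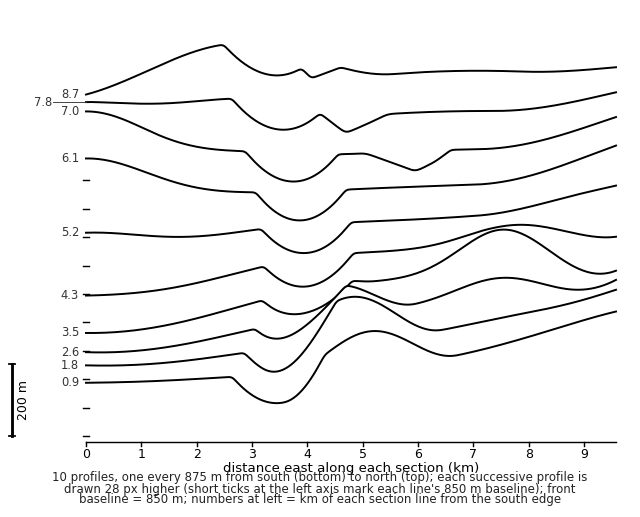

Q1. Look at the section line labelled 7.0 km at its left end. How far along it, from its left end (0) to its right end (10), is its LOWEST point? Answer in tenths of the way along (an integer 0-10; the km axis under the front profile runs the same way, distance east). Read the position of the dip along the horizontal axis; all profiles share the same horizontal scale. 4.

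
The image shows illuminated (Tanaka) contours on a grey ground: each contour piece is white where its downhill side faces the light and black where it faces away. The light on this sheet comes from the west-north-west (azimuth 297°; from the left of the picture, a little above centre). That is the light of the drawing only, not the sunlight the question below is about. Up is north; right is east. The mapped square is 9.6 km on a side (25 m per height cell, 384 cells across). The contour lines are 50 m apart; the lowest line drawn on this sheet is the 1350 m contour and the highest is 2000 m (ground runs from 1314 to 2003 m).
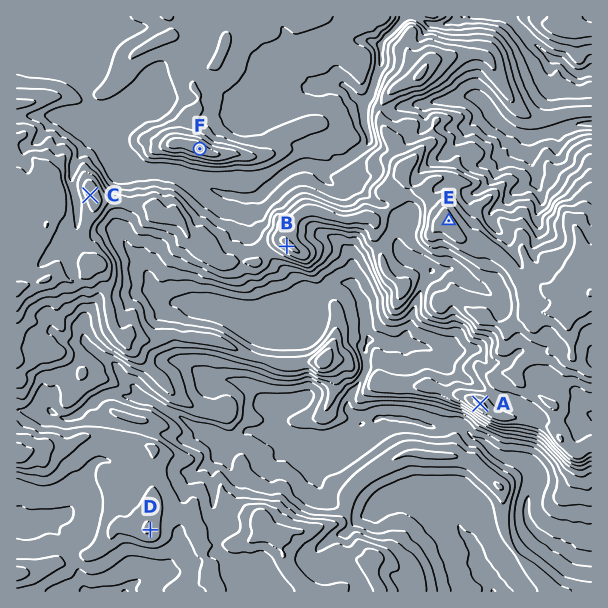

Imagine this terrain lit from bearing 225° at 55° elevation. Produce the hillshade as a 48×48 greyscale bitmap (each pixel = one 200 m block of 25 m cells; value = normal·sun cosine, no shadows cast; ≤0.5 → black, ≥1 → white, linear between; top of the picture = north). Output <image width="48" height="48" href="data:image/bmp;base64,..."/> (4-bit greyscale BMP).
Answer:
<image width="48" height="48" href="data:image/bmp;base64,Qk32BAAAAAAAAHYAAAAoAAAAMAAAADAAAAABAAQAAAAAAIAEAAATCwAAEwsAABAAAAAAAAAAAAAAABEREQAiIiIAMzMzAERERABVVVUAZmZmAHd3dwCIiIgAmZmZAKqqqgC7u7sAzMzMAN3d3QDu7u4A////ALqqq7u8uqqbl5ma2niIq3aIZnhqzMt1VYiaq8urqqq7iJqsyHmZuniXVneLzLhFZmeJm7qqu7u7mau8p4mZqXd1Vnisu4RGeHiImqqs3LvKmrvMmJmHhTRUV4i7uVRpu5mZqau92oq5iqzKiYd3QTVWaIm7tkiru5qaqru7qHqniqunZVVVNHd3eJq7pXvMu6qqqrqZmImHiqljIBJWaJiIiaqspYzMu6u6q7qZmHh3iXUiIleZiZmZmaq9pZvMvMy7q7qZmGdmhlVFVnmpmaqqqqveg3q8zN26q6qaqXZ3ZXdnZ4mZmqq7zM3pI3vO7Muomqqquoh2Vpd4eJmZiaq8zMyBJq3/7JiImaq7uWVEWJh4iZmZmImqmYUTrN//61VWeZqZhTRFipiImaqpmYdkREON7e/+iUM0ZniIhmVqzJiZq8yqmYdleIv+7e/od1VomHmYZEnN2neau8yYqqqrzN/v27zJiIisualkR825mFaaqquZzM3d7v/oes23iXisuZmHvtlWh1isy8263t3d3dppzcqIrGiruqh77ZVYmazdzO7JzLmqh3i8zJir3YmruXWu2WaKvN7uzO2oeJd3Z5u6uprN3Jq5dmvul4rM3tyoeKlzOIeIiaqsy7zdp5mGV8/riazd2lRWZ3VhSJmqu8zu28zMqJiIeu7IZomHQjeZmZh0atzN3d/+zNzMqJiZi9yVNFVERoqqqqqHfO3O7d/rnMvMqXi7m9t0RXeImruqqquXfO297N2XnMq6q4m7q8pkV5qrzMy6qqqGne6suqd4zbq6q5qqq7lVervN3su7qrqJzv2JiIis3buqqomYm7c0m8ze7buqvcmb3ulXm6zd66maqZmImoIGrM3uyZqa7aaK3sZ63d7duJiZqamYmEA5zN3bhneu6kRq7qi97u25R4Z5qqqYmEN73d23VWispDe97pnN7dlhWWSbuKqYiHe93dtkNXiZh5zd24i8zHMjhzaslqqYeqi93JUjVniYabp2h2m9uDI3ZEaJZ6mIbLaJhkEVeImXdkAEVqu9pSRmVTaGaIiXa1AkUyJYmqqphSJomrvKhmZkRVeXiXmkaABHdmiszMy6l1eauqyoZUMjRlipiYlzZASKvM3t3MypmZqqmrqFMzNVVVmXmZZUQkis7t7tqHeImruqqbplR3dlVnh4mGZTJHm8y8pyASRomqqpeclldVVDVol4ZFUzSJmql1QyRWiJmaqXbMZmVlVEerqahmd4mqqph3d3eJmZiZh2fJZVVDRIzbmZmYmaqquqmaqZiJmZmId1iql3dVV761VniHeIeKuqqru5iZqZmYh3rKyqmZm+1jV3ZmZmeaqpmrypqpmZmZmbu4rKiIrekjZ2VoiImaqqm8uqqZmaqqq8qImql4rcUkVmmZmZmqqqqruqqZmqqqqrlZundnmnITSd25maqqqpmqqZqZmqqqqpdbmWISRTADvuzJmaqqqpmqmZqZmZqqqpmaljAAIQAr7tupmaqqqqqqmZmImZqqqqu5cREQEAJ+7KiA=="/>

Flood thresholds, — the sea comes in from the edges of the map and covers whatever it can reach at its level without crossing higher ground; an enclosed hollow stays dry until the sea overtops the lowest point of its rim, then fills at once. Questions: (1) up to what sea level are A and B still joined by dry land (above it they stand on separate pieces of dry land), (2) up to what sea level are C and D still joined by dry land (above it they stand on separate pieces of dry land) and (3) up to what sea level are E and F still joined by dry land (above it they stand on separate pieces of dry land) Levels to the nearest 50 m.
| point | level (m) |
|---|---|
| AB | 1750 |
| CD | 1650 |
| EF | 1700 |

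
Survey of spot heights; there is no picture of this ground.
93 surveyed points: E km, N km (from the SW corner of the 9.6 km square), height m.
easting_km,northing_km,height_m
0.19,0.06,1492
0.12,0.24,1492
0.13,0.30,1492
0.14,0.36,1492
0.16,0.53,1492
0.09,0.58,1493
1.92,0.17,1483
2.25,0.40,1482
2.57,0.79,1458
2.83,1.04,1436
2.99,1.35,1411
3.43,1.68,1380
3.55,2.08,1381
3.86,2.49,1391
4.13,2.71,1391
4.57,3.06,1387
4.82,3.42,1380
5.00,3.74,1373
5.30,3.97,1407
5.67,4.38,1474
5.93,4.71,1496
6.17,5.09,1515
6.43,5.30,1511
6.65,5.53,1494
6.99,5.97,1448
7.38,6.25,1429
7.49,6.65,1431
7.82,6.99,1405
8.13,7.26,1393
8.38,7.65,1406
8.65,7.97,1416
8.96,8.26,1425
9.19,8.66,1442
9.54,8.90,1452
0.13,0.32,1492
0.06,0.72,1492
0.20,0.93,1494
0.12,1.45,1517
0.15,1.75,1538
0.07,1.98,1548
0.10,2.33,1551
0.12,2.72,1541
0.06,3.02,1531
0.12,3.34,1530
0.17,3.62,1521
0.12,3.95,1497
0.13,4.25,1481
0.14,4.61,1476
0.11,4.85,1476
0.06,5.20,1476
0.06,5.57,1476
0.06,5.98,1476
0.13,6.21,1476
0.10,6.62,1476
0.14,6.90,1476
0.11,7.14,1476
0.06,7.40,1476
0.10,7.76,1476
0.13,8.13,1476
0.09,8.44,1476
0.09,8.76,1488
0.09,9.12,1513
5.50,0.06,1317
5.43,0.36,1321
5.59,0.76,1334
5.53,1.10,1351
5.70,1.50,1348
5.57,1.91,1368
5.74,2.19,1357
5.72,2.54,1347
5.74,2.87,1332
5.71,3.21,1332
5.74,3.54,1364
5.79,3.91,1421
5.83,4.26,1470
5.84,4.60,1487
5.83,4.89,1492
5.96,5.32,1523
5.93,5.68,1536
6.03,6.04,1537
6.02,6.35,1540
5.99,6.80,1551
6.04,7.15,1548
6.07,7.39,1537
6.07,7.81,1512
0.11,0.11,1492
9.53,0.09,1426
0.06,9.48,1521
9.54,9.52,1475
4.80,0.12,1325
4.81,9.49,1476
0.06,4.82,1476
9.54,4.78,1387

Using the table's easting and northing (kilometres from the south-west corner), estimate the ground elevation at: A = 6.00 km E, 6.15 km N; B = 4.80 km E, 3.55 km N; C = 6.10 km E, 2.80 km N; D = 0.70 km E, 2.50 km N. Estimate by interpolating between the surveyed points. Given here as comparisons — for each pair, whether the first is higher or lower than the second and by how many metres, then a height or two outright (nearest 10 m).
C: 210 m lower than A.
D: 180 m higher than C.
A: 160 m higher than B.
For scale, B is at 1380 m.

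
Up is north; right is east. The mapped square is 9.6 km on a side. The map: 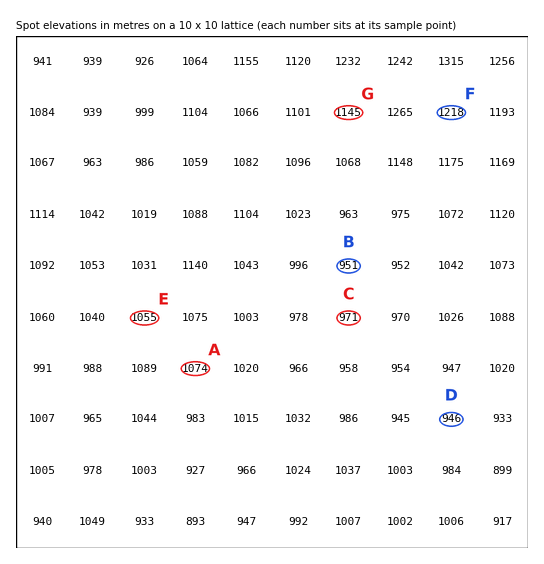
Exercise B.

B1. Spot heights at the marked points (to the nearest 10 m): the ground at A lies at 1070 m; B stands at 950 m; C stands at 970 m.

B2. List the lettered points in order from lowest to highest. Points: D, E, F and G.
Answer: D E G F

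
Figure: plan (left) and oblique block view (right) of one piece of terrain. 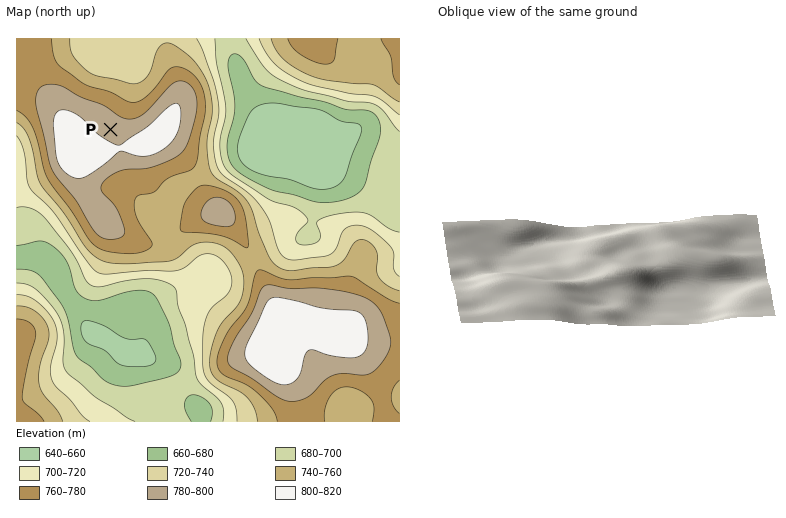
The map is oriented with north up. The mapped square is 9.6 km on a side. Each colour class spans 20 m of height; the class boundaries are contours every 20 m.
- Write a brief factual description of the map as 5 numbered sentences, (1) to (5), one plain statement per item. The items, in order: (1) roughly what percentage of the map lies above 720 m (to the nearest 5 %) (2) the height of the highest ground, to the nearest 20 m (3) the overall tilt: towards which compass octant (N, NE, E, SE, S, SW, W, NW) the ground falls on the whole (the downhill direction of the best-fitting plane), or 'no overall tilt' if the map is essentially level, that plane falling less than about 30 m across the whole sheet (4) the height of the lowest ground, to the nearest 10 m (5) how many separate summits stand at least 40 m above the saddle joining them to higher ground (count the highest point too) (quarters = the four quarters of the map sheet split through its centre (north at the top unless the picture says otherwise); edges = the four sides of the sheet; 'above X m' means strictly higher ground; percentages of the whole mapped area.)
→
(1) About 60 % of the map lies above 720 m.
(2) About 820 m is the highest elevation on the sheet.
(3) On the whole the map has no overall tilt.
(4) The lowest point is down at roughly 640 m.
(5) 4 summits rise at least 40 m above their surroundings.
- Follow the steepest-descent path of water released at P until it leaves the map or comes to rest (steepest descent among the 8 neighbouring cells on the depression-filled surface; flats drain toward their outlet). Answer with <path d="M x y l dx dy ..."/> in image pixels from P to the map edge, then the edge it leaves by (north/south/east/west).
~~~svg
<path d="M110 130l14-14 2-6 0-6 2 0 0-52 2-6 2-8"/>
exit: north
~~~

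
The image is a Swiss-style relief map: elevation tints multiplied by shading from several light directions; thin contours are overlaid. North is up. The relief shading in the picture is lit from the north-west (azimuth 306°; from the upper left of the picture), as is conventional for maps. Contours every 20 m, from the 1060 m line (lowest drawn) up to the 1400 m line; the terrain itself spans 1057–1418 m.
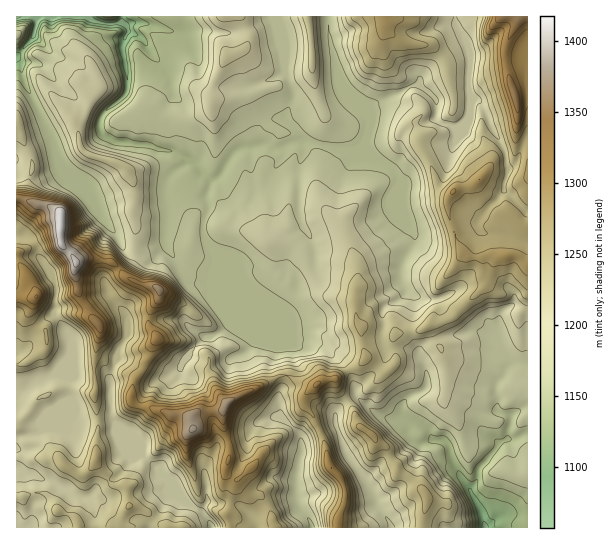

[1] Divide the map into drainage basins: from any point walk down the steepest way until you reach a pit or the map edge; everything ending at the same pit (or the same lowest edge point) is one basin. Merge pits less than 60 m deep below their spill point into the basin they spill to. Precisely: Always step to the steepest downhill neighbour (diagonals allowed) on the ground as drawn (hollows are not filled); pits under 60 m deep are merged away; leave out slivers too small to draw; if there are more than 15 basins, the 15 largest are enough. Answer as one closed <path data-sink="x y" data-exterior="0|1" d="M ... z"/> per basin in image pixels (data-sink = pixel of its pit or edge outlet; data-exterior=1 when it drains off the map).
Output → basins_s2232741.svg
<path data-sink="17 17" data-exterior="1" d="M527 16l-510 0-1 182 34 9 11 7 0 31 16 16 5-2 28 2 16 16 34 13-1 9-7 8-4 12 1 8 8 11-5 8-3 11-16 25-2 13 1 7 9 5 8 0 21 8 16 1 5 4 1-3 6-5 24-1 11-12 22-10 24-13 10 0 24 11 10-7 12-1 11-8 12-4 8-10 15 14 5 1 10-10 0-5-4-8 3-16 24-2 11-7 5 0 16-7 34-31 4-16 9-13 19-1 10 8z"/><path data-sink="211 527" data-exterior="1" d="M22 199l-6 0 0 64 5 3 10 15 5 16-5 2-15-1 0 229 213 1 0-6-2-8 9-33-11-10 4-13 0-12-6-23 1-13-26 2-6 5-1 3-5-4-16-1-21-8-12-2-6-6 2-17 16-25 3-11 5-8-8-11-1-8 4-12 7-8 1-9-34-13-16-16-15-2-13 0-5 2-16-16 0-31-11-7z"/><path data-sink="485 527" data-exterior="1" d="M517 256l-19 1-9 13-4 16-34 31-16 7-5 0-11 7-24 2-3 16 4 8 0 5-10 10-5-1-15-14-8 10-12 4-11 8-17 4-13 11 0 12 8 9 7 15 7 20 1 12 12 15 5 14-1 14-7 16 1 7 190-1 0-262z"/><path data-sink="311 527" data-exterior="1" d="M289 376l-10 0-24 13-22 10-9 10-1 14 6 23 0 12-4 13 11 10-9 33 3 14 107-1 2-12 5-10 1-14-5-14-12-15-5-25-10-22-9-13 1-8 8-7z"/>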